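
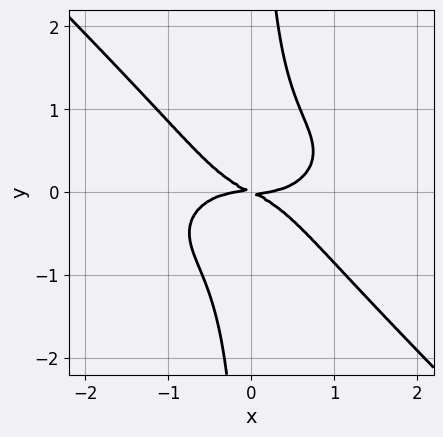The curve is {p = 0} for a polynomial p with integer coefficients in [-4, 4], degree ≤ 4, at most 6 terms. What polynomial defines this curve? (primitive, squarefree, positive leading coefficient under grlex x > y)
First, deg p = 4.
Next, against the integer gridlines: it crosses the x-axis at the gridline x = 0; one y-axis crossing is at y = 0.
Finally, the integer polynomial consistent with all of this is the stated p.

x^4 + 2*x^2*y^2 + 3*x*y^3 - x*y - 2*y^2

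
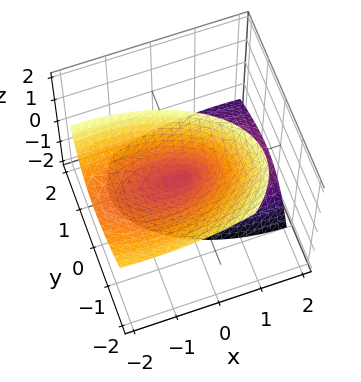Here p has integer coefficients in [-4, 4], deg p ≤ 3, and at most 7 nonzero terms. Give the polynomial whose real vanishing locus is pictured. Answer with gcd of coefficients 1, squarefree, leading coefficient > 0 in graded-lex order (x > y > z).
x^2 + 2*x*z + 3*y^2 + 3*y*z - z^2

1. There are 2 components.
2. Degree: the shape is more complex than any degree-1 surface, so deg p = 2.
3. From the axis intercepts and sections: it meets the z-axis at z = 0 (among the integer gridlines); it meets the x-axis at x = 0 (among the integer gridlines).
4. Fitting integer coefficients to these (and the overall shape) gives p.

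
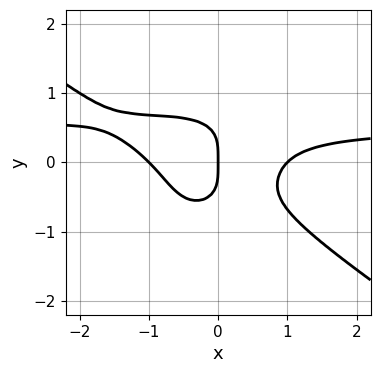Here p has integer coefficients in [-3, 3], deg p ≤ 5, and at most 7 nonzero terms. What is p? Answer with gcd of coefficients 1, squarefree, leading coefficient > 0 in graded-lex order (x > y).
2*x^3*y + 2*x^2*y^2 + 2*y^4 - x^3 + x

1. Degree: no degree-3 curve has this shape, so deg p = 4.
2. Reading off the gridlines: the x-axis gridline crossings are at x ∈ {-1, 0, 1}; it meets the y-axis at y = 0 (among the integer gridlines).
3. Assembling these constraints gives the stated polynomial.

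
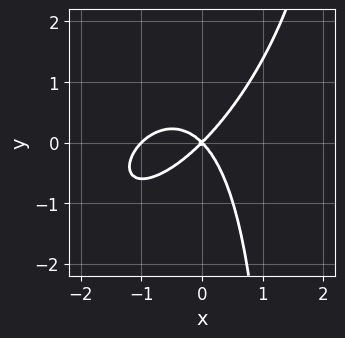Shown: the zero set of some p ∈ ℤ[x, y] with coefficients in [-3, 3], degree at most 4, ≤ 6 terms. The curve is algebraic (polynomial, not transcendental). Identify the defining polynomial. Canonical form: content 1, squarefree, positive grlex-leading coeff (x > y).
3*x^3 - 3*x^2*y + 2*x*y^2 + 3*x^2 - 3*y^2

Degree: a generic line meets the curve in up to 3 points, so deg p = 3.
From the visible intercepts: among the integer gridlines, it crosses the x-axis at x ∈ {-1, 0}; it meets the y-axis at y = 0 (among the integer gridlines).
The integer polynomial consistent with all of this is the stated p.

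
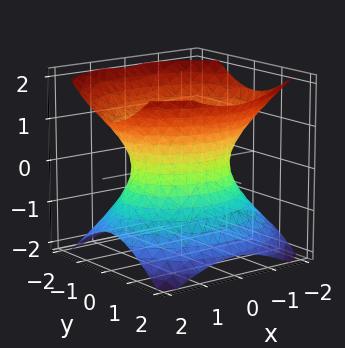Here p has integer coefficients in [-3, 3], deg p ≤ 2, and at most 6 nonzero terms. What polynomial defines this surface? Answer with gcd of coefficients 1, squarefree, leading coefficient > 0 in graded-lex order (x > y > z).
2*x^2 + 3*y^2 - 3*z^2 - 3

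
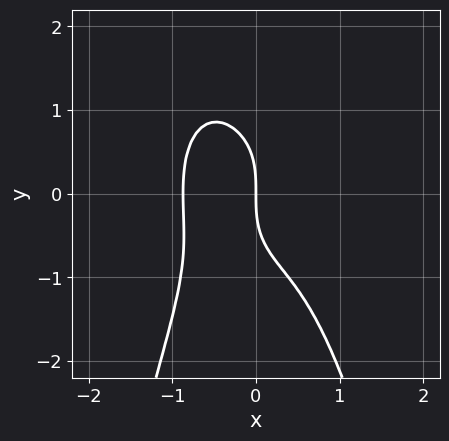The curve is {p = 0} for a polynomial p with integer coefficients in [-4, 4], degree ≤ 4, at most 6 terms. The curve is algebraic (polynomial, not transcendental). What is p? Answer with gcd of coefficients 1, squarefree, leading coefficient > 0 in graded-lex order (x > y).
3*x^4 + x^2*y^2 + y^3 + 2*x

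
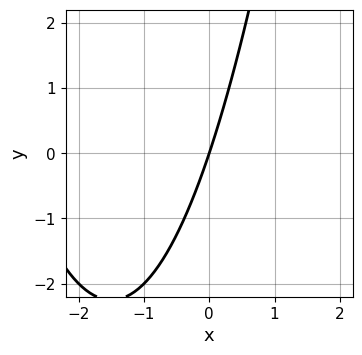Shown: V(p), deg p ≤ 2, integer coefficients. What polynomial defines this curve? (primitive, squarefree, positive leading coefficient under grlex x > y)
x^2 + 3*x - y

(a) deg p = 2.
(b) From the visible intercepts: one x-axis crossing is at x = 0; it meets the y-axis at y = 0 (among the integer gridlines).
(c) Matching integer coefficients to the picture gives p.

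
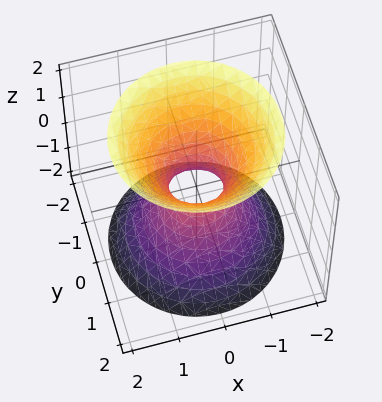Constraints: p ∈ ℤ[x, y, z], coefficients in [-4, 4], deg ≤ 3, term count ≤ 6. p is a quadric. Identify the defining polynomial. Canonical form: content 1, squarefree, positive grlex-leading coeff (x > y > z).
3*x^2 + 3*y^2 - 2*z^2 - 1

First, degree: an hourglass — one-sheet hyperboloid; a quadric, so deg p = 2.
Then, symmetries: the z ↦ −z reflection is a symmetry, so z appears only in even powers; every cross-section ⟂ z is a circle, so x, y appear only via x² + y².
Next, reading off the gridlines: a circular section at z = -2 has radius between 1 and 2; no z-intercept at any integer in the box.
Finally, putting this together gives p.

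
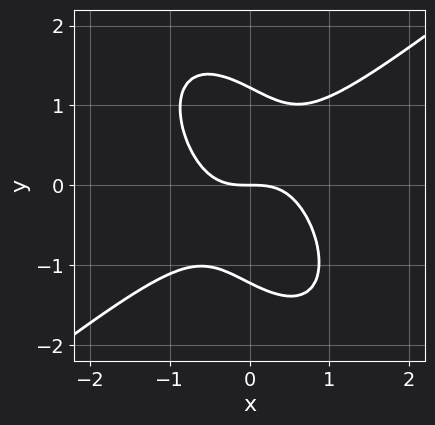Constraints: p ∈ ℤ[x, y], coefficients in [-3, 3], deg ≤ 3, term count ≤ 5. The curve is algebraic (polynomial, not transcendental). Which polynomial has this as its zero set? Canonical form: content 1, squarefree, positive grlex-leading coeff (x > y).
3*x^3 - x^2*y - 2*x*y^2 - 2*y^3 + 3*y

The degree is 3 — no degree-2 curve has this shape.
Observable constraints: one y-axis crossing is at y = 0; it meets the x-axis at x = 0 (among the integer gridlines).
These observations pin down the coefficients.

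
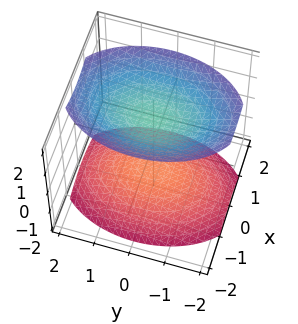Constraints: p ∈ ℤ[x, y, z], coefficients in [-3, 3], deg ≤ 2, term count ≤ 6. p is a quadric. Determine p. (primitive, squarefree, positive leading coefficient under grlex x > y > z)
First, there are 2 components.
Then, the degree is 2 — two sheets facing apart; a quadric.
Next, symmetries: it's symmetric under x → −x, forcing even powers of x; the y ↦ −y reflection is a symmetry, so y appears only in even powers; it's symmetric under z → −z, forcing even powers of z.
Then, observable constraints: no x-intercept at any integer in the box; the surface avoids every integer y-axis point in the box.
Finally, these observations pin down the coefficients.

2*x^2 + y^2 - 2*z^2 + 3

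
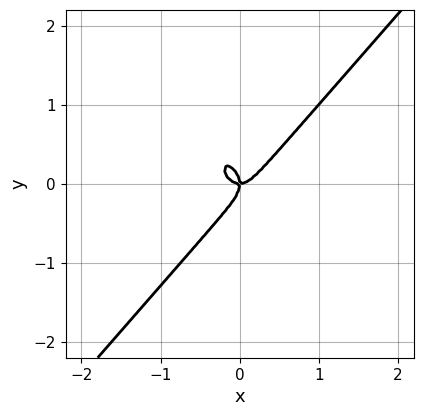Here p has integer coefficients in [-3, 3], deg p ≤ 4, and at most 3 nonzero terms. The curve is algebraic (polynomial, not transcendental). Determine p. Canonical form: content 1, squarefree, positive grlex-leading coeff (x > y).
3*x^3 - 2*y^3 - x*y

Degree: no degree-2 curve has this shape, so deg p = 3.
Checking where it meets the axes: it crosses the x-axis at the gridline x = 0; it crosses the y-axis at the gridline y = 0.
Assembling these constraints gives the stated polynomial.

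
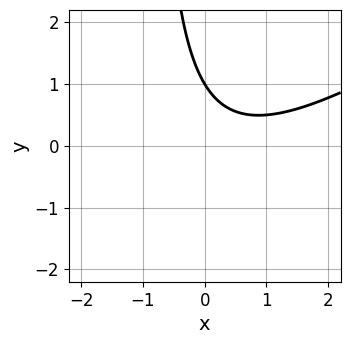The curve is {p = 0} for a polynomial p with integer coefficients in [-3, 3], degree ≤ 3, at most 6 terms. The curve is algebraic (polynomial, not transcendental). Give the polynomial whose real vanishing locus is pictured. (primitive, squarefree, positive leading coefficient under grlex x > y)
2*x^2 - 3*x*y - 2*x - 3*y + 3

(a) Degree: the shape is more complex than any degree-1 curve, so deg p = 2.
(b) From the visible intercepts: it crosses the y-axis at the gridline y = 1; the curve avoids every integer x-axis point in the box.
(c) Fitting integer coefficients to these (and the overall shape) gives p.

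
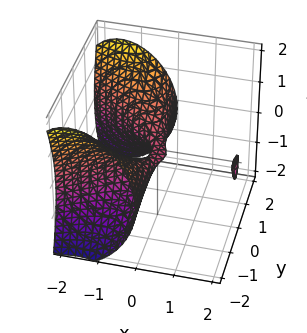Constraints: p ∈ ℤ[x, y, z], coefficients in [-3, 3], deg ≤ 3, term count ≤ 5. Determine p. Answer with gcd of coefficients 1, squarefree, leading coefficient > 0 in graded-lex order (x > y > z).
There are 2 components. They look like related sheets of one shape, so recover p as a whole.
deg p = 3. A generic line meets the surface in up to 3 points.
Reading off the gridlines: the visible y-axis segment lies entirely on the surface; one z-axis crossing is at z = 0.
These observations pin down the coefficients. Check: (2, 0, 0) on the x-axis lies on the surface, and p(2, 0, 0) = 0. ✓

x^3 - 3*x*y^2 - 2*x^2 - 3*z^2 - z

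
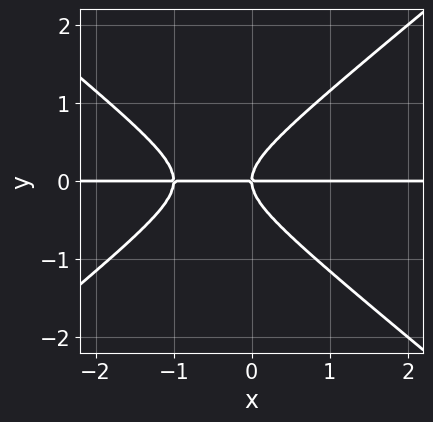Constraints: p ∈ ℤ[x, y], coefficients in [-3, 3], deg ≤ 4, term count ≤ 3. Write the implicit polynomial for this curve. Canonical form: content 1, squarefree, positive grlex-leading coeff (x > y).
2*x^2*y - 3*y^3 + 2*x*y

First, the degree is 3 — a generic line meets the curve in up to 3 points.
Then, checking where it meets the axes: one y-axis crossing is at y = 0; the visible x-axis segment lies entirely on the curve.
Finally, fitting integer coefficients to these (and the overall shape) gives p.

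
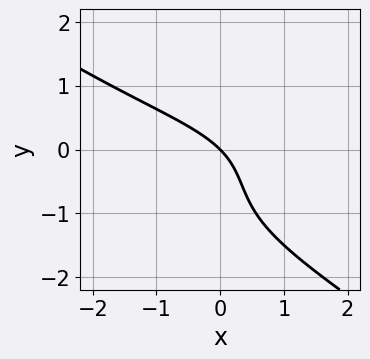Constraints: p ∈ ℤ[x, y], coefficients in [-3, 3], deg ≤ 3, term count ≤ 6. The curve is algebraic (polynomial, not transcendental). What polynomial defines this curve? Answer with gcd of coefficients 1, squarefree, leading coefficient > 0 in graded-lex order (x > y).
x^2*y - 2*y^3 - 3*y^2 - 3*x - 3*y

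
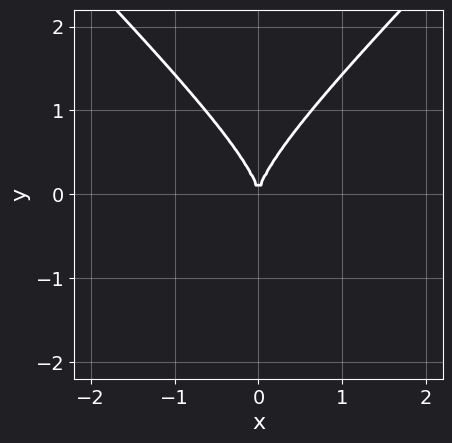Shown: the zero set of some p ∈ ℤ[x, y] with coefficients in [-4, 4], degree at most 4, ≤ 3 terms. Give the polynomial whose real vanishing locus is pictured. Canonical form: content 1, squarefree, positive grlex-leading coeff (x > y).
2*x^2*y - 2*y^3 + 3*x^2

First, deg p = 3.
Next, symmetries: it's symmetric under x → −x, forcing even powers of x.
Next, observable constraints: it meets the x-axis at x = 0 (among the integer gridlines); it crosses the y-axis at the gridline y = 0.
Finally, matching integer coefficients to the picture gives p.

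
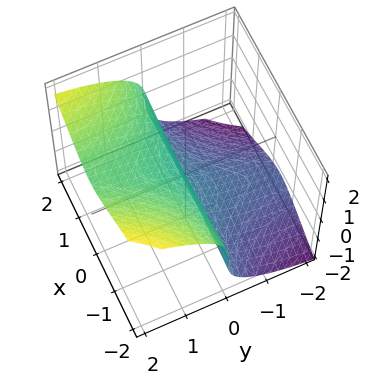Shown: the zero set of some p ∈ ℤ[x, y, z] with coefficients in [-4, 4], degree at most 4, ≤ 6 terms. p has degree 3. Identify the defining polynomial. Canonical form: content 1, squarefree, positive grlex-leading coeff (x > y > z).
First, deg p = 3. A generic line meets the surface in up to 3 points.
Then, observable constraints: the visible x-axis segment lies entirely on the surface; it crosses the z-axis at the gridline z = 0; one y-axis crossing is at y = 0.
Finally, assembling these constraints gives the stated polynomial.

3*x^2*y - x*y^2 - 3*z^3 - z^2 + 2*y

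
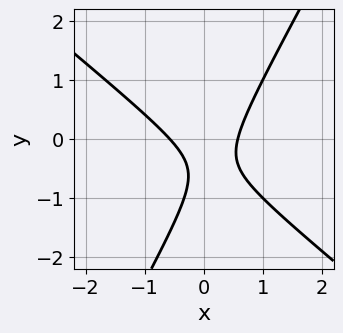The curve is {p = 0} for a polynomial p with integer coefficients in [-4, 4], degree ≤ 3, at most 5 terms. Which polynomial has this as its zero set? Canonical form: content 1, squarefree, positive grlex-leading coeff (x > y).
First, the degree is 2 — a generic line meets the curve in up to 2 points.
Then, against the integer gridlines: the curve avoids every integer y-axis point in the box.
Finally, together with the visible shape, these determine p as stated.

3*x^2 + 2*x*y - 2*y^2 - 2*y - 1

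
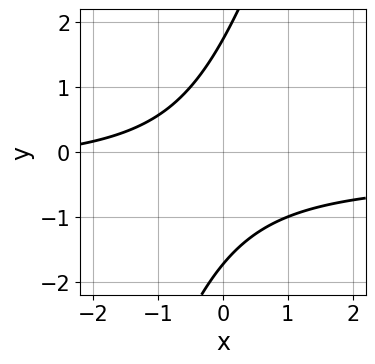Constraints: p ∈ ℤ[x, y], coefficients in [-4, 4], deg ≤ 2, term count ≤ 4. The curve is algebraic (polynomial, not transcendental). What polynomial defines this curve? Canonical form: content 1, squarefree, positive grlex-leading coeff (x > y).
The degree is 2 — the shape is more complex than any degree-1 curve.
Against the integer gridlines: no x-intercept at any integer in the box.
Together with the visible shape, these determine p as stated.

3*x*y - y^2 + x + 3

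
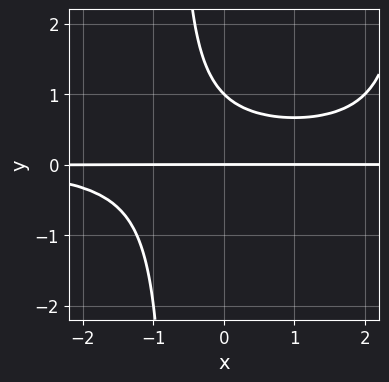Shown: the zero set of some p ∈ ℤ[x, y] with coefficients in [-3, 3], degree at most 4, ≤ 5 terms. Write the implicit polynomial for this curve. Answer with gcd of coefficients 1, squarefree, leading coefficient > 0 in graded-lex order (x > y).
First, degree: a generic line meets the curve in up to 4 points, so deg p = 4.
Next, from the axis intercepts and sections: every point of the x-axis in the box is on the curve; among the integer gridlines, it crosses the y-axis at y ∈ {0, 1}.
Finally, these observations pin down the coefficients.

x^2*y^2 - 2*x*y^2 - 2*y^2 + 2*y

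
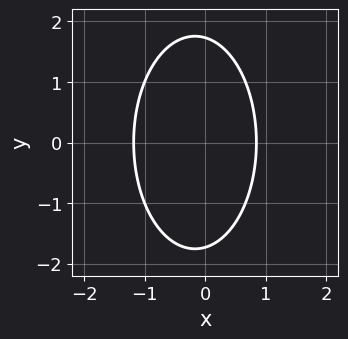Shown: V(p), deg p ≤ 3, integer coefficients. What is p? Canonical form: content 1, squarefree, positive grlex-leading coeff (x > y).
deg p = 2.
Symmetries: the y ↦ −y reflection is a symmetry, so y appears only in even powers.
Matching integer coefficients to the picture gives p.

3*x^2 + y^2 + x - 3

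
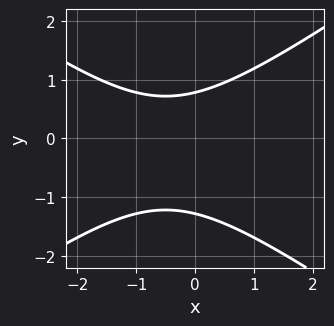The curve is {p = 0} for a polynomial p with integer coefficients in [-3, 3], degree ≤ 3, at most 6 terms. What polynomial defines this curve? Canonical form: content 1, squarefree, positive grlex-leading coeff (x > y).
x^2 - 2*y^2 + x - y + 2

(a) The degree is 2 — no degree-1 curve has this shape.
(b) From the axis intercepts and sections: it misses every integer gridline on the x-axis.
(c) Solving for integer coefficients yields p as stated.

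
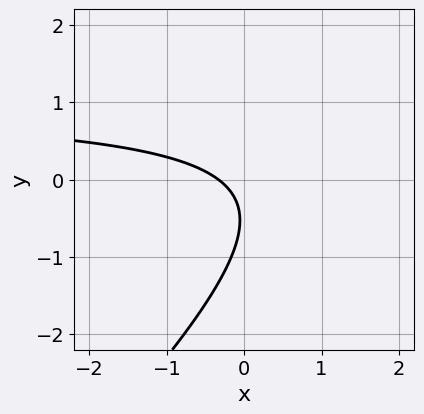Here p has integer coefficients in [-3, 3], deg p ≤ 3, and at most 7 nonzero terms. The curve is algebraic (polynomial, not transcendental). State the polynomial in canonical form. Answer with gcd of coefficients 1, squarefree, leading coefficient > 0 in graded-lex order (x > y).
(a) deg p = 2. A generic line meets the curve in up to 2 points.
(b) From the axis intercepts and sections: the curve avoids every integer y-axis point in the box.
(c) Together with the visible shape, these determine p as stated.

3*x*y - 3*y^2 - 3*x - 3*y - 1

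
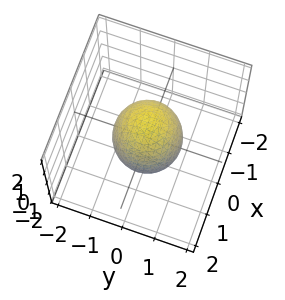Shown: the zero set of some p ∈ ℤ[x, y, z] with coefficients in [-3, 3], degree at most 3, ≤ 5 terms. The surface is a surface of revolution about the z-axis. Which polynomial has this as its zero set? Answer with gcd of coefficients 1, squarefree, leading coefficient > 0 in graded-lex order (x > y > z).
1. The degree is 2 — the shape is more complex than any degree-1 surface.
2. Symmetries: the z-axis is an axis of rotation, so x and y enter only as x² + y².
3. Observable constraints: a circular section at z = -1 has radius between 0 and 1; among the integer gridlines, it crosses the y-axis at y ∈ {-1, 1}; among the integer gridlines, it crosses the x-axis at x ∈ {-1, 1}.
4. Fitting integer coefficients to these (and the overall shape) gives p.

2*x^2 + 2*y^2 + z^2 - 2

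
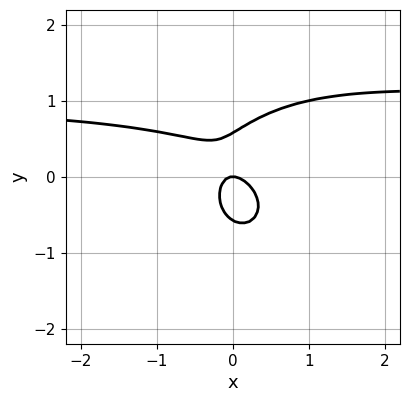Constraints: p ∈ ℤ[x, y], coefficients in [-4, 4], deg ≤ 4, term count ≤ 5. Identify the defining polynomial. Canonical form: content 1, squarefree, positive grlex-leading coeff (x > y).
1. deg p = 3. The shape is more complex than any degree-2 curve.
2. Against the integer gridlines: it meets the x-axis at x = 0 (among the integer gridlines); one y-axis crossing is at y = 0.
3. Together with the visible shape, these determine p as stated.

3*x^2*y + 3*y^3 - 3*x^2 - 2*x*y - y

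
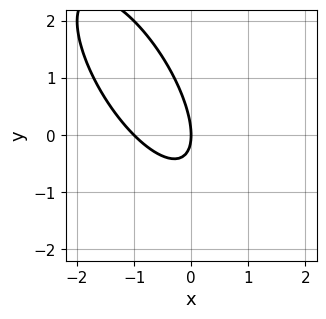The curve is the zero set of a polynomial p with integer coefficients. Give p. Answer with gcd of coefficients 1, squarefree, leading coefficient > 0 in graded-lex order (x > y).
2*x^2 + 2*x*y + y^2 + 2*x

1. The degree is 2 — the shape is more complex than any degree-1 curve.
2. Reading off the gridlines: the x-axis gridline crossings are at x ∈ {-1, 0}; one y-axis crossing is at y = 0.
3. Putting this together gives p.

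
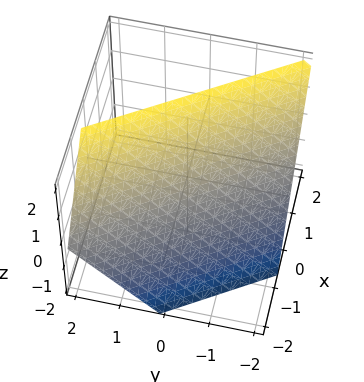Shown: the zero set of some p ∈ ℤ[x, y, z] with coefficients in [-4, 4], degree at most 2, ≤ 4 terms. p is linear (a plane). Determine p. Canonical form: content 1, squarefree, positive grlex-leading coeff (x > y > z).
First, the degree is 1 — the surface is flat (a plane).
Then, from the axis intercepts and sections: it crosses the y-axis at the gridline y = -1; one z-axis crossing is at z = 1.
Finally, together with the visible shape, these determine p as stated.

3*x + 2*y - 2*z + 2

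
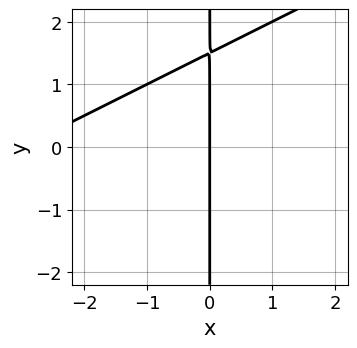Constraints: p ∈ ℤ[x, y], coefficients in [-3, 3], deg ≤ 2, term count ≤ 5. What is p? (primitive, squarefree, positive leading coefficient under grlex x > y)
Degree: a generic line meets the curve in up to 2 points, so deg p = 2.
Observable constraints: every point of the y-axis in the box is on the curve; it crosses the x-axis at the gridline x = 0.
Together with the visible shape, these determine p as stated.

x^2 - 2*x*y + 3*x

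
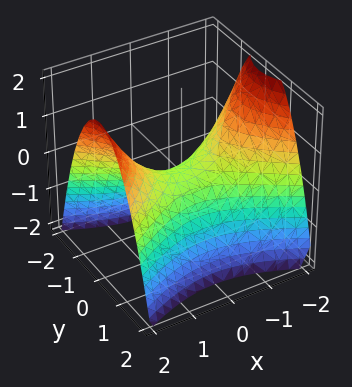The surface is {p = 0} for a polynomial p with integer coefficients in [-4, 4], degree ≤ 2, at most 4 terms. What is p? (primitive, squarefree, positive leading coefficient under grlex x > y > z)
x^2 - 2*y^2 - 2*z

First, degree: a saddle surface; a quadric, so deg p = 2.
Next, symmetries: it's symmetric under y → −y, forcing even powers of y; the x ↦ −x reflection is a symmetry, so x appears only in even powers.
Next, from the visible intercepts: one y-axis crossing is at y = 0; one x-axis crossing is at x = 0.
Finally, assembling these constraints gives the stated polynomial.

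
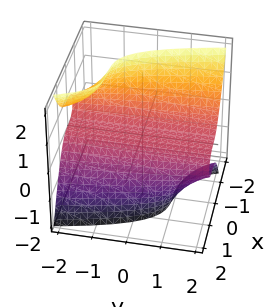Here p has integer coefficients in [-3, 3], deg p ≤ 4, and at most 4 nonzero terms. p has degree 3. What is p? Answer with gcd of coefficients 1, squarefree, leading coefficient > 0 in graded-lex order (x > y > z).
2*x^3 + y*z^2 + 2*z

1. Degree: a generic line meets the surface in up to 3 points, so deg p = 3.
2. Against the integer gridlines: every point of the y-axis in the box is on the surface; it crosses the x-axis at the gridline x = 0.
3. Putting this together gives p.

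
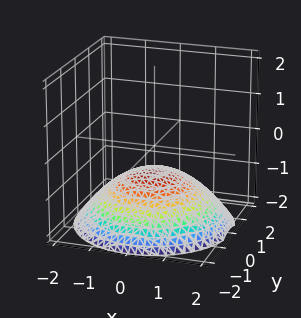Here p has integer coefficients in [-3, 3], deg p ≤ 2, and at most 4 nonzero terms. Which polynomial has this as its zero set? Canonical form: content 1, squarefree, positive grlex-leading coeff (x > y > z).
x^2 + y^2 + 3*z + 2

The degree is 2 — a generic line meets the surface in up to 2 points.
By symmetry, the z-axis is an axis of rotation, so x and y enter only as x² + y².
Observable constraints: it misses every integer gridline on the y-axis; a circular section at z = -1 has radius exactly 1; no x-intercept at any integer in the box.
Fitting integer coefficients to these (and the overall shape) gives p.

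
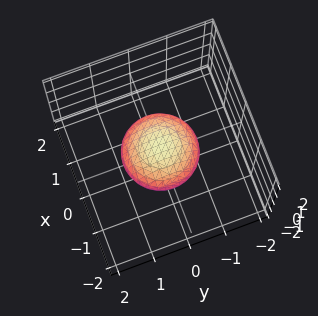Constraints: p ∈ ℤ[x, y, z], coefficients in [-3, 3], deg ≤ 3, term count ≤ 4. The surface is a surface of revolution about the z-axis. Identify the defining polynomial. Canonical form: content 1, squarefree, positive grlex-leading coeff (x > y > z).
(a) deg p = 2. No degree-1 surface has this shape.
(b) Symmetries: rotational symmetry about the z-axis ⇒ p depends on x, y only through x² + y².
(c) From the visible intercepts: a circular section at z = 0 has radius exactly 1; among the integer gridlines, it crosses the y-axis at y ∈ {-1, 1}; the x-axis gridline crossings are at x ∈ {-1, 1}.
(d) These observations pin down the coefficients.

x^2 + y^2 + 2*z^2 - 1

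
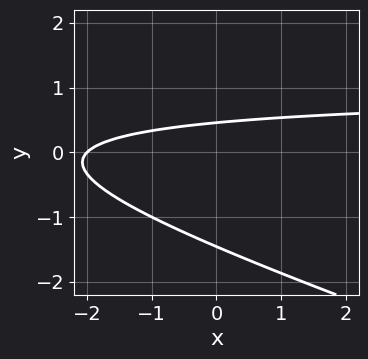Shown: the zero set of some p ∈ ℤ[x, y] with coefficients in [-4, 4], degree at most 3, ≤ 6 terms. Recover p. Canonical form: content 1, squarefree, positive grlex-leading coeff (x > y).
1. The degree is 2 — no degree-1 curve has this shape.
2. Reading off the gridlines: it meets the x-axis at x = -2 (among the integer gridlines).
3. Assembling these constraints gives the stated polynomial.

x*y + 3*y^2 - x + 3*y - 2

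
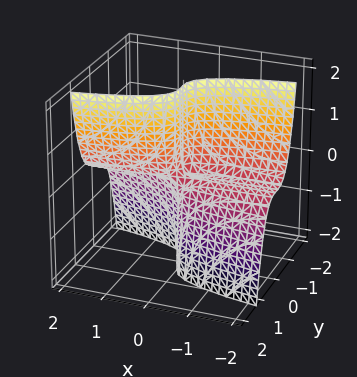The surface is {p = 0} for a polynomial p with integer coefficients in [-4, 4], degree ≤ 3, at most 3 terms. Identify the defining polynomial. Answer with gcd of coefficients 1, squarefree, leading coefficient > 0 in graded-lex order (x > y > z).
1. deg p = 3. No degree-2 surface has this shape.
2. From the visible intercepts: the visible x-axis segment lies entirely on the surface; the visible z-axis segment lies entirely on the surface.
3. Fitting integer coefficients to these (and the overall shape) gives p.

3*y^3 - x*z - y^2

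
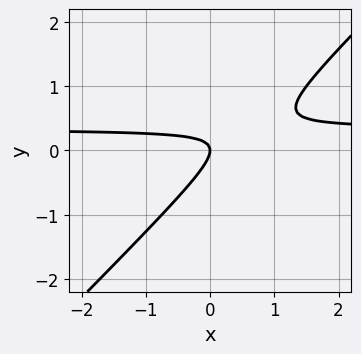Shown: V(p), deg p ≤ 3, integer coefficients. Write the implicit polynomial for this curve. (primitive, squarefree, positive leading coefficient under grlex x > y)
First, degree: no degree-1 curve has this shape, so deg p = 2.
Next, against the integer gridlines: it crosses the x-axis at the gridline x = 0; one y-axis crossing is at y = 0.
Finally, assembling these constraints gives the stated polynomial.

3*x*y - 3*y^2 - x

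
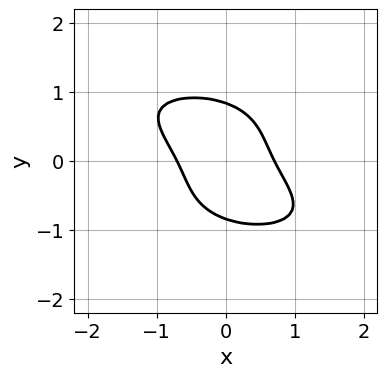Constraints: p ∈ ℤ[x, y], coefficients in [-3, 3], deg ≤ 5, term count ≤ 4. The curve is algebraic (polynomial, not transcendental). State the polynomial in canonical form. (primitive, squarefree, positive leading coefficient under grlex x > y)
2*y^4 + 2*x^2 + 2*x*y - 1

First, degree: a generic line meets the curve in up to 4 points, so deg p = 4.
Finally, the integer polynomial consistent with all of this is the stated p.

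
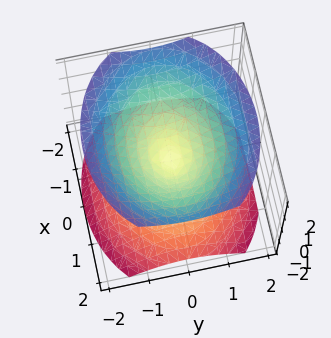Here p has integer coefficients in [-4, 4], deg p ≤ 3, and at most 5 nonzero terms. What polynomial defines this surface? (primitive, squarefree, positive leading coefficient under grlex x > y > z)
I count 2 distinct pieces. Treating them together as one polynomial.
deg p = 2. Two nappes meeting at a single point; a quadric.
Symmetries: mirror symmetry x ↦ −x ⇒ only even powers of x; it's symmetric under y → −y, forcing even powers of y; the z ↦ −z reflection is a symmetry, so z appears only in even powers.
From the visible intercepts: it meets the y-axis at y = 0 (among the integer gridlines); it meets the z-axis at z = 0 (among the integer gridlines); it meets the x-axis at x = 0 (among the integer gridlines).
Assembling these constraints gives the stated polynomial.

2*x^2 + 3*y^2 - 3*z^2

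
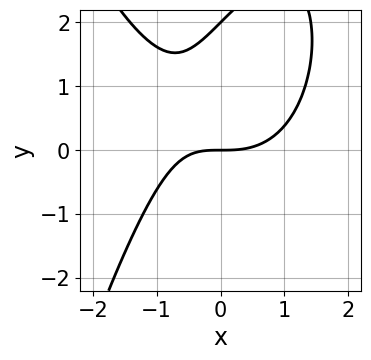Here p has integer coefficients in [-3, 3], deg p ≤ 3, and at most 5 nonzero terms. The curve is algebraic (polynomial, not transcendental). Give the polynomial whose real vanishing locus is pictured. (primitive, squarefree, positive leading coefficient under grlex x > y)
x^3 - x*y + y^2 - 2*y

(a) The degree is 3 — no degree-2 curve has this shape.
(b) Checking where it meets the axes: it meets the x-axis at x = 0 (among the integer gridlines); the y-axis gridline crossings are at y ∈ {0, 2}.
(c) Solving for integer coefficients yields p as stated.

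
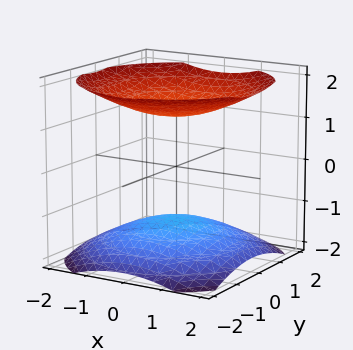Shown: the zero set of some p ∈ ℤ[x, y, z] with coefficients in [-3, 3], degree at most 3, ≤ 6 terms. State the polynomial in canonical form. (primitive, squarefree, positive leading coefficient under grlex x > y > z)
x^2 + y^2 - 2*z^2 + 3

The picture has 2 separate pieces. Treating them together as one polynomial.
Degree: no degree-1 surface has this shape, so deg p = 2.
By symmetry, every cross-section ⟂ z is a circle, so x, y appear only via x² + y².
From the axis intercepts and sections: it misses every integer gridline on the x-axis; no y-intercept at any integer in the box.
The integer polynomial consistent with all of this is the stated p.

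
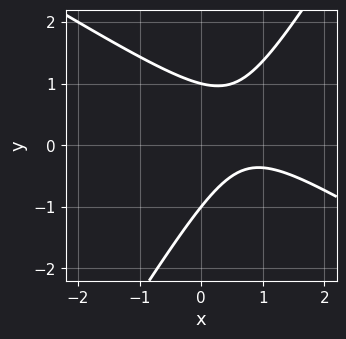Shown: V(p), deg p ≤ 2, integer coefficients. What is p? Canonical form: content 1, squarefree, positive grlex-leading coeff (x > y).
(a) deg p = 2.
(b) From the visible intercepts: the y-axis gridline crossings are at y ∈ {-1, 1}; no x-intercept at any integer in the box.
(c) Assembling these constraints gives the stated polynomial.

2*x^2 + 2*x*y - 2*y^2 - 3*x + 2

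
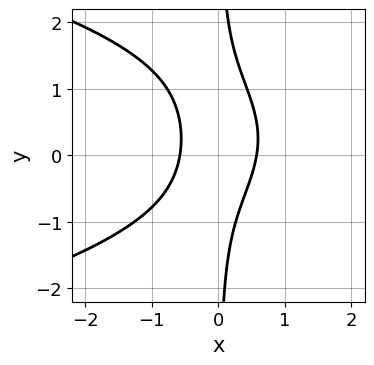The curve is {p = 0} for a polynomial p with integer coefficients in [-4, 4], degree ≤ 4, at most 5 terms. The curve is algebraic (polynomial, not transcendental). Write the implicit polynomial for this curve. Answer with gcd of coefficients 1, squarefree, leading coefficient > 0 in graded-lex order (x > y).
(a) deg p = 3.
(b) Against the integer gridlines: it misses every integer gridline on the y-axis.
(c) Fitting integer coefficients to these (and the overall shape) gives p.

2*x*y^2 + 3*x^2 - x*y - 1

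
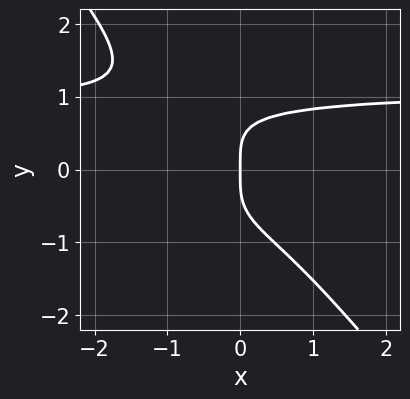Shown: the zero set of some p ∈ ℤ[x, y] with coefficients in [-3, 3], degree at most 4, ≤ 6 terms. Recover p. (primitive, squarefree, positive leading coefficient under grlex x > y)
x^3*y + 3*x*y^3 + 3*y^4 - x^3 - 3*x

(a) deg p = 4. No degree-3 curve has this shape.
(b) Observable constraints: it crosses the y-axis at the gridline y = 0; it crosses the x-axis at the gridline x = 0.
(c) These observations pin down the coefficients.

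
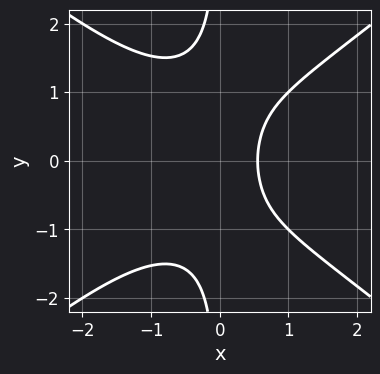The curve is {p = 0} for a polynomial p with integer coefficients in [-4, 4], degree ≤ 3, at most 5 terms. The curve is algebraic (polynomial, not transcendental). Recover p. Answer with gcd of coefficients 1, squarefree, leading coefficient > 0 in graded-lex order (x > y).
2*x^3 - 3*x*y^2 + 3*x - 2

(a) Degree: a generic line meets the curve in up to 3 points, so deg p = 3.
(b) Symmetries: mirror symmetry y ↦ −y ⇒ only even powers of y.
(c) From the axis intercepts and sections: no y-intercept at any integer in the box.
(d) Putting this together gives p.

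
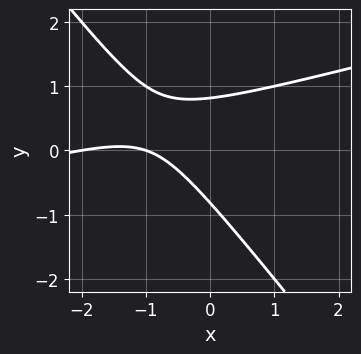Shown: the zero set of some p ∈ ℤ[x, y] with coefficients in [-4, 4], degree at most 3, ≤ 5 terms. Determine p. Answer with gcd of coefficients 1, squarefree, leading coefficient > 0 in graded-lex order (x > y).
x^2 - 3*x*y - 3*y^2 + 3*x + 2

1. deg p = 2.
2. Against the integer gridlines: the x-axis gridline crossings are at x ∈ {-2, -1}.
3. Fitting integer coefficients to these (and the overall shape) gives p.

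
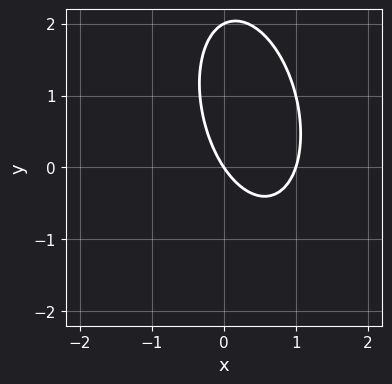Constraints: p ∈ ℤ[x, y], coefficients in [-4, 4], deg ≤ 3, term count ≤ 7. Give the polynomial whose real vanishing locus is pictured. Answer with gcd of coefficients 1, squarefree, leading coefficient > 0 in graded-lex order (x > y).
3*x^2 + x*y + y^2 - 3*x - 2*y

1. Degree: a generic line meets the curve in up to 2 points, so deg p = 2.
2. Reading off the gridlines: among the integer gridlines, it crosses the y-axis at y ∈ {0, 2}; the x-axis gridline crossings are at x ∈ {0, 1}.
3. Putting this together gives p.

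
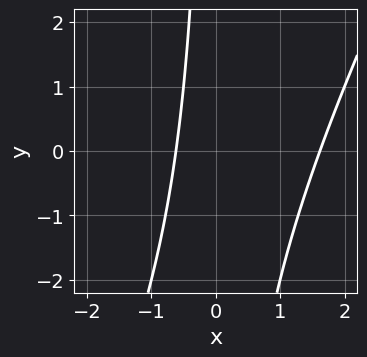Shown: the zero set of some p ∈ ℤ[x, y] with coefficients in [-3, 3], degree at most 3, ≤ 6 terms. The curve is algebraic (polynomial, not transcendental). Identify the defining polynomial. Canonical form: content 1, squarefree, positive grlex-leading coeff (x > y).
2*x^2 - x*y - 2*x - 2

(a) deg p = 2.
(b) Checking where it meets the axes: no y-intercept at any integer in the box.
(c) Matching integer coefficients to the picture gives p.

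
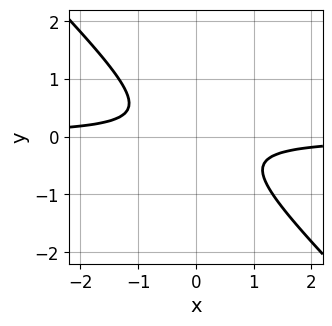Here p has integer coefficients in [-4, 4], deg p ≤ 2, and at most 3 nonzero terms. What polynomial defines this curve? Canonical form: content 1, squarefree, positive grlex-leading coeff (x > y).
3*x*y + 3*y^2 + 1

First, deg p = 2.
Next, against the integer gridlines: the curve avoids every integer x-axis point in the box; no y-intercept at any integer in the box.
Finally, these observations pin down the coefficients.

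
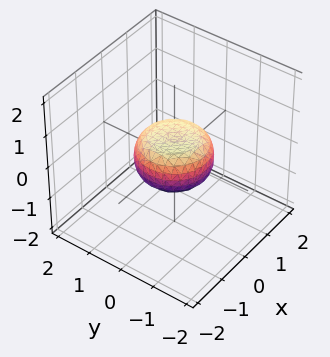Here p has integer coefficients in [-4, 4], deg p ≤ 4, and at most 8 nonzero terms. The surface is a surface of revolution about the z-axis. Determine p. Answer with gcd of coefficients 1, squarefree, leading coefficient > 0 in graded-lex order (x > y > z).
2*x^4 + 4*x^2*y^2 + 2*y^4 - x^2 - y^2 + 3*z^2 - 1

First, deg p = 4. No degree-3 surface has this shape.
Then, by symmetry, the surface is invariant under rotation about z: p = q(x² + y², z).
Then, checking where it meets the axes: among the integer gridlines, it crosses the y-axis at y ∈ {-1, 1}; among the integer gridlines, it crosses the x-axis at x ∈ {-1, 1}; a circular section at z = 0 has radius exactly 1.
Finally, matching integer coefficients to the picture gives p.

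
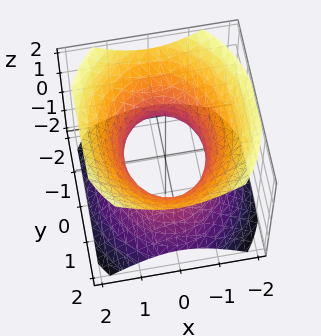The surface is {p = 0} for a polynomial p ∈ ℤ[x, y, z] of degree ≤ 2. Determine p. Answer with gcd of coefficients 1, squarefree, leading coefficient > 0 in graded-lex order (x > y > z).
3*x^2 + 2*y^2 - 3*z^2 - 3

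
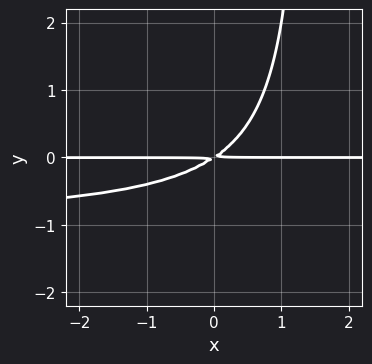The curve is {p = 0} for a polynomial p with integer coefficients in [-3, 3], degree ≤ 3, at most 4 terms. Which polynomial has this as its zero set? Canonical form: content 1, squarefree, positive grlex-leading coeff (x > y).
2*x*y^2 + 2*x*y - 3*y^2

deg p = 3. The shape is more complex than any degree-2 curve.
Checking where it meets the axes: the visible x-axis segment lies entirely on the curve.
Together with the visible shape, these determine p as stated.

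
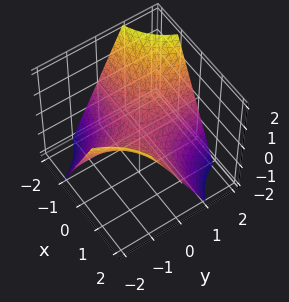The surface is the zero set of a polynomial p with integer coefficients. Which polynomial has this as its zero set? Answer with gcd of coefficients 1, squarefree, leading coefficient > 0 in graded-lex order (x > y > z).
deg p = 2. A hyperbolic paraboloid; a quadric.
Reading off the gridlines: the visible y-axis segment lies entirely on the surface; every point of the x-axis in the box is on the surface; one z-axis crossing is at z = 0.
Assembling these constraints gives the stated polynomial.

x*y + z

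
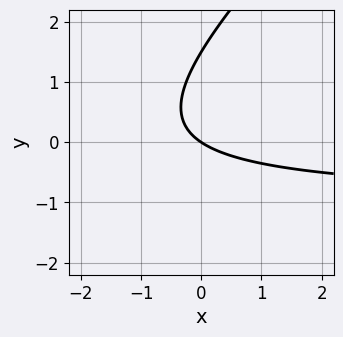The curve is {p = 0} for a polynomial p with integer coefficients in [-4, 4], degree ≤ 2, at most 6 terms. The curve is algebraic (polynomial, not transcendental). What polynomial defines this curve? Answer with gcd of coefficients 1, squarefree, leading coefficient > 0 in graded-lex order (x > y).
2*x*y - 2*y^2 + 2*x + 3*y

1. The degree is 2 — the shape is more complex than any degree-1 curve.
2. Reading off the gridlines: one x-axis crossing is at x = 0; it crosses the y-axis at the gridline y = 0.
3. Matching integer coefficients to the picture gives p.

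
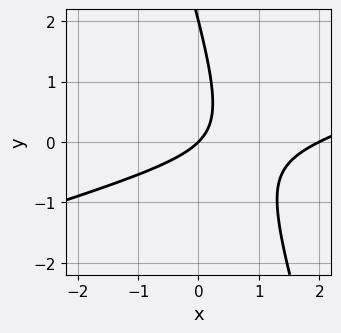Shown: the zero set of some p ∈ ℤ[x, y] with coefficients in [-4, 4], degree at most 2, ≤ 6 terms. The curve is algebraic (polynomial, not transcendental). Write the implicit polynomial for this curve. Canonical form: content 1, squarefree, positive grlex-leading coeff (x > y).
x^2 - 3*x*y - y^2 - 2*x + 2*y

First, the degree is 2 — no degree-1 curve has this shape.
Then, against the integer gridlines: the y-axis gridline crossings are at y ∈ {0, 2}; among the integer gridlines, it crosses the x-axis at x ∈ {0, 2}.
Finally, these observations pin down the coefficients.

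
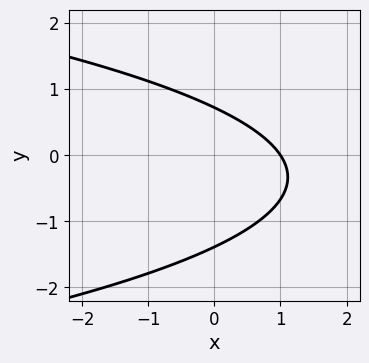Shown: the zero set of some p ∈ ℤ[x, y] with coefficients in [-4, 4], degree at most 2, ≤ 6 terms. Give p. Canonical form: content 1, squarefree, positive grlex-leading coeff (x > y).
Degree: a generic line meets the curve in up to 2 points, so deg p = 2.
From the visible intercepts: it meets the x-axis at x = 1 (among the integer gridlines).
Fitting integer coefficients to these (and the overall shape) gives p.

3*y^2 + 3*x + 2*y - 3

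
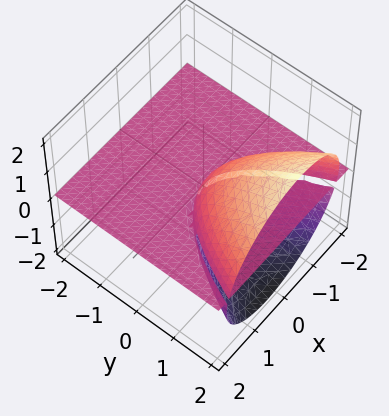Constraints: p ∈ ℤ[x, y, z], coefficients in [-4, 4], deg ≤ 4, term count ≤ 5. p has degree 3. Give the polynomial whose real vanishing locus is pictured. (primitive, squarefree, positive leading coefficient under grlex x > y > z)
2*x^2*z + x*z^2 + 2*z^3 - 3*y*z

First, the degree is 3 — no degree-2 surface has this shape.
Next, from the visible intercepts: it crosses the z-axis at the gridline z = 0; the visible x-axis segment lies entirely on the surface; every point of the y-axis in the box is on the surface.
Finally, the integer polynomial consistent with all of this is the stated p.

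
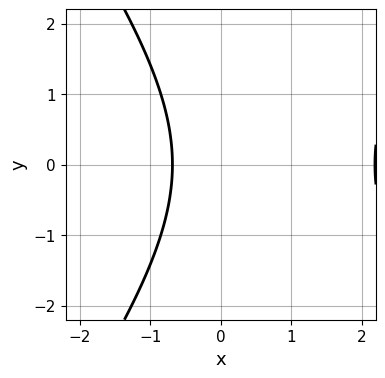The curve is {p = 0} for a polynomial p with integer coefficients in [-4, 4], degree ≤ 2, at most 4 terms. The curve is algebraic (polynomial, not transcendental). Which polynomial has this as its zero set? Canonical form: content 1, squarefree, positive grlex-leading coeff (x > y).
(a) deg p = 2.
(b) Symmetries: mirror symmetry y ↦ −y ⇒ only even powers of y.
(c) From the visible intercepts: no y-intercept at any integer in the box.
(d) These observations pin down the coefficients.

2*x^2 - y^2 - 3*x - 3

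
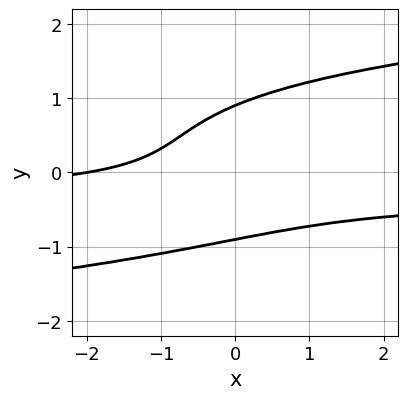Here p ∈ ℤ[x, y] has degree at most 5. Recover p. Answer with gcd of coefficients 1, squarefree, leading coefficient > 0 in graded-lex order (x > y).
1. The degree is 4 — the shape is more complex than any degree-3 curve.
2. Checking where it meets the axes: it meets the x-axis at x = -2 (among the integer gridlines).
3. Together with the visible shape, these determine p as stated.

3*y^4 - 3*x*y - x - 2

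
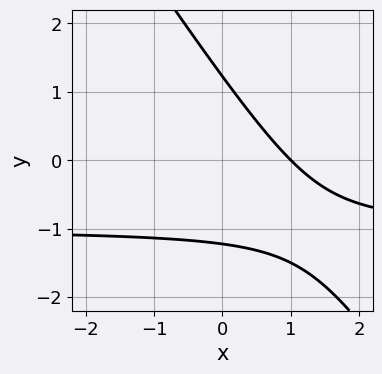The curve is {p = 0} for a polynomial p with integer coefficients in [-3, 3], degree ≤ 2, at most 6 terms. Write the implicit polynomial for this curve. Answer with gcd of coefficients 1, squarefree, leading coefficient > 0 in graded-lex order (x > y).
3*x*y + 2*y^2 + 3*x - 3

The degree is 2 — a generic line meets the curve in up to 2 points.
Against the integer gridlines: one x-axis crossing is at x = 1.
Together with the visible shape, these determine p as stated.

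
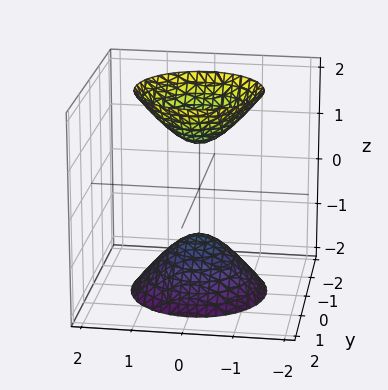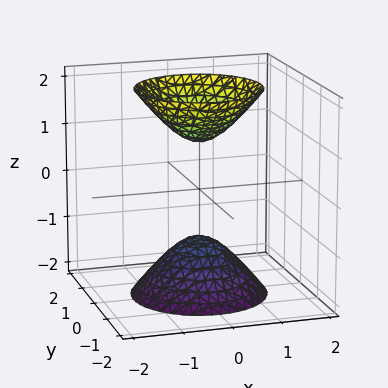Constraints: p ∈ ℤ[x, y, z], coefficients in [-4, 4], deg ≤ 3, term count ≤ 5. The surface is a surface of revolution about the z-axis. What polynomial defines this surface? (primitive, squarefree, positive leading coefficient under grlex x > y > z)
1. The picture has 2 separate pieces.
2. deg p = 2.
3. Symmetry: every cross-section ⟂ z is a circle, so x, y appear only via x² + y².
4. Checking where it meets the axes: a circular section at z = 2 has radius between 1 and 2; no y-intercept at any integer in the box; no x-intercept at any integer in the box; the z-axis gridline crossings are at z ∈ {-1, 1}.
5. The integer polynomial consistent with all of this is the stated p.

2*x^2 + 2*y^2 - z^2 + 1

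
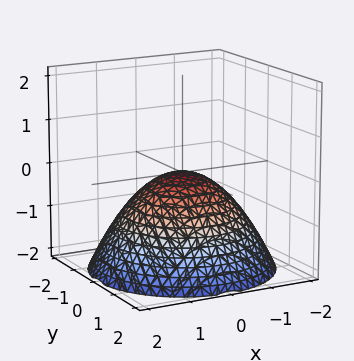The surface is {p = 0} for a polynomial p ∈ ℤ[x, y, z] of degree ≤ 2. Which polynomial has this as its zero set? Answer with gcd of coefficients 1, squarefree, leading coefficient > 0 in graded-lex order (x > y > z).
x^2 + y^2 + 2*z

1. The degree is 2 — a paraboloid; a quadric.
2. Symmetries: rotational symmetry about the z-axis ⇒ p depends on x, y only through x² + y².
3. Reading off the gridlines: it meets the y-axis at y = 0 (among the integer gridlines); a circular section at z = -1 has radius between 1 and 2.
4. These observations pin down the coefficients.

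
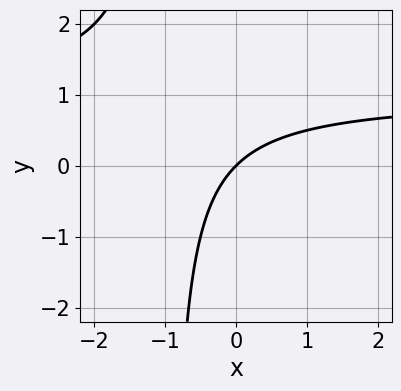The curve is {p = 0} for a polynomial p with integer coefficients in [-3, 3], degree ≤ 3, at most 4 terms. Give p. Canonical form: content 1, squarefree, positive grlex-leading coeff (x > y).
x*y - x + y

(a) Degree: the shape is more complex than any degree-1 curve, so deg p = 2.
(b) From the axis intercepts and sections: one y-axis crossing is at y = 0; one x-axis crossing is at x = 0.
(c) Solving for integer coefficients yields p as stated.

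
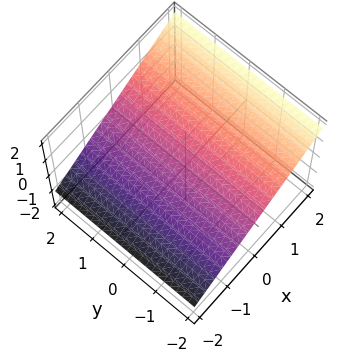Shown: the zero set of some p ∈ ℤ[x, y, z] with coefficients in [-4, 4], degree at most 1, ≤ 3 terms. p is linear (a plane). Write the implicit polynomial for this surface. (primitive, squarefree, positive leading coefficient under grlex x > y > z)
2*x - 3*z + 2

The degree is 1 — the surface is flat (a plane).
Against the integer gridlines: one x-axis crossing is at x = -1; it misses every integer gridline on the y-axis.
Solving for integer coefficients yields p as stated.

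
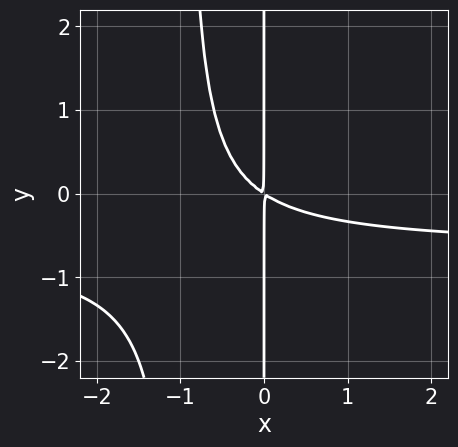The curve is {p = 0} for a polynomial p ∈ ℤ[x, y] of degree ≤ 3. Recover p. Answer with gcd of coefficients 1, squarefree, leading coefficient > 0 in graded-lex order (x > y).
1. The degree is 3 — no degree-2 curve has this shape.
2. Observable constraints: every point of the y-axis in the box is on the curve.
3. Putting this together gives p.

3*x^2*y + 2*x^2 + 3*x*y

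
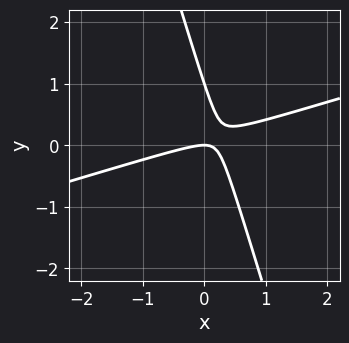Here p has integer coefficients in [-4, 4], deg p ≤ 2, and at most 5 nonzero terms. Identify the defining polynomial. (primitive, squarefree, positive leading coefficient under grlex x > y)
(a) deg p = 2. The shape is more complex than any degree-1 curve.
(b) Checking where it meets the axes: one x-axis crossing is at x = 0; among the integer gridlines, it crosses the y-axis at y ∈ {0, 1}.
(c) Assembling these constraints gives the stated polynomial.

x^2 - 3*x*y - y^2 + y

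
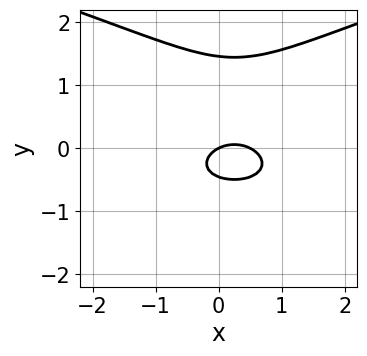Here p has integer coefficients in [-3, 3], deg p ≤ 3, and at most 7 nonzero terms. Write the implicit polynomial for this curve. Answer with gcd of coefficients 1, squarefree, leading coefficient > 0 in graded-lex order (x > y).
The degree is 3 — a generic line meets the curve in up to 3 points.
Reading off the gridlines: one x-axis crossing is at x = 0; it meets the y-axis at y = 0 (among the integer gridlines).
Assembling these constraints gives the stated polynomial.

3*y^3 - 2*x^2 - 3*y^2 + x - 2*y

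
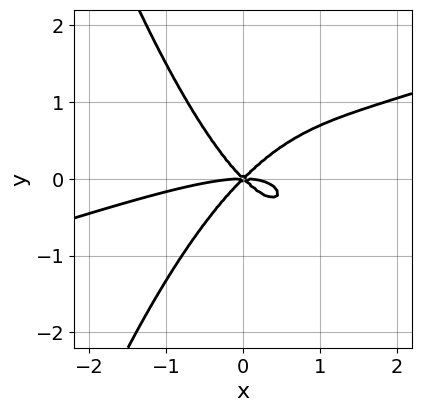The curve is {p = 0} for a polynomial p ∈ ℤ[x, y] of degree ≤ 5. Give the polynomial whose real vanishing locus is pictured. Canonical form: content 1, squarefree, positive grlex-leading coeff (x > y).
x^4 - 3*x^3*y + 3*x^2*y - 3*y^3

1. Degree: a generic line meets the curve in up to 4 points, so deg p = 4.
2. Observable constraints: one y-axis crossing is at y = 0; it crosses the x-axis at the gridline x = 0.
3. Together with the visible shape, these determine p as stated.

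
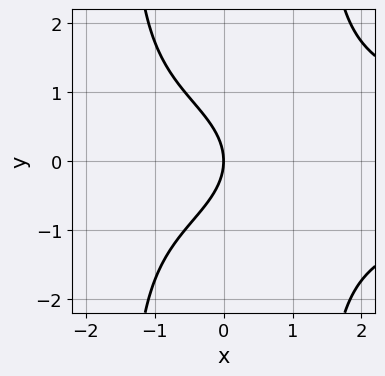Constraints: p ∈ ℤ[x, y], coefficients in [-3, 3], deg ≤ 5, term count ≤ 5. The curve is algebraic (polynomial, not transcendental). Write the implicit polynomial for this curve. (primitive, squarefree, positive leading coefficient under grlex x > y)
x^2*y^2 - 2*y^2 - 3*x

(a) The degree is 4 — no degree-3 curve has this shape.
(b) Symmetries: the y ↦ −y reflection is a symmetry, so y appears only in even powers.
(c) Observable constraints: one y-axis crossing is at y = 0; it crosses the x-axis at the gridline x = 0.
(d) Matching integer coefficients to the picture gives p.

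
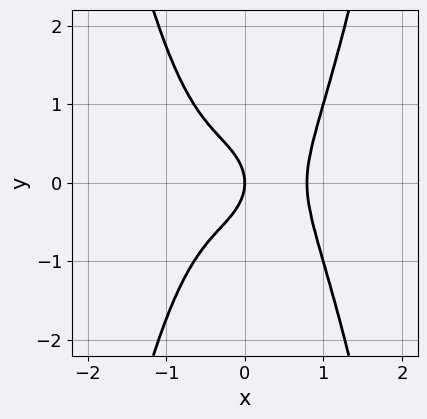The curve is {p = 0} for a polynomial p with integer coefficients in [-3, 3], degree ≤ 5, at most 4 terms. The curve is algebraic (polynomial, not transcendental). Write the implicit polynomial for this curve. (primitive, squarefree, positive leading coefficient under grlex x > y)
2*x^4 - y^2 - x

First, the degree is 4 — no degree-3 curve has this shape.
Then, symmetries: the y ↦ −y reflection is a symmetry, so y appears only in even powers.
Then, against the integer gridlines: it meets the y-axis at y = 0 (among the integer gridlines); it crosses the x-axis at the gridline x = 0.
Finally, the integer polynomial consistent with all of this is the stated p.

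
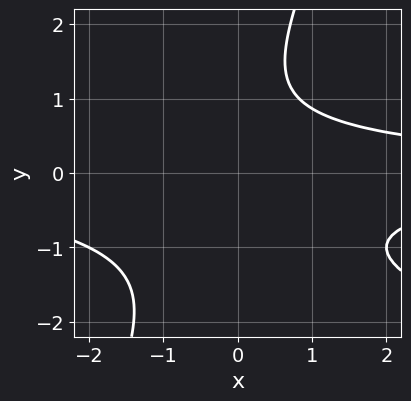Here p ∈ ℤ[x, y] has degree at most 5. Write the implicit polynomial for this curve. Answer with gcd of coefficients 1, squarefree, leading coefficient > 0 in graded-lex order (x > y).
(a) deg p = 4. The shape is more complex than any degree-3 curve.
(b) Observable constraints: it misses every integer gridline on the x-axis; no y-intercept at any integer in the box.
(c) Together with the visible shape, these determine p as stated.

x^2*y^2 + 2*x*y^3 - y^4 + 2*x*y^2 - 3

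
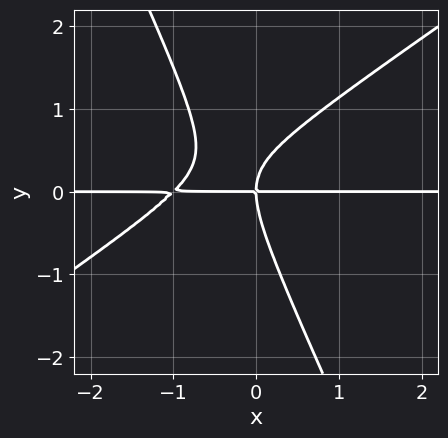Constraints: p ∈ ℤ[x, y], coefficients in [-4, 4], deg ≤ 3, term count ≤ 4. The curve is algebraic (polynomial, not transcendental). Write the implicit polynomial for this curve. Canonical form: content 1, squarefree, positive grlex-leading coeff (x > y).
3*x^2*y - 3*x*y^2 - 2*y^3 + 3*x*y

deg p = 3. A generic line meets the curve in up to 3 points.
Against the integer gridlines: the visible x-axis segment lies entirely on the curve; one y-axis crossing is at y = 0.
These observations pin down the coefficients.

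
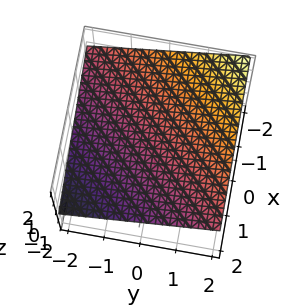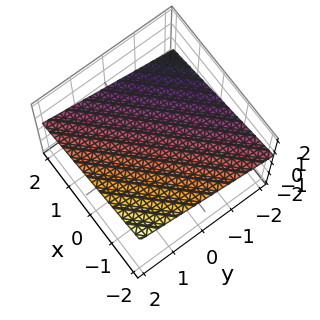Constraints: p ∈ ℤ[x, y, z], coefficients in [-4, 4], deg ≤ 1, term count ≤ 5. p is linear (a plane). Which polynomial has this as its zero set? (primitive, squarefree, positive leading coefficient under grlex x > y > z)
x - y + 3*z - 2

First, the degree is 1 — every cross-section is a straight line — this is a plane.
Next, observable constraints: it crosses the y-axis at the gridline y = -2; it meets the x-axis at x = 2 (among the integer gridlines).
Finally, solving for integer coefficients yields p as stated.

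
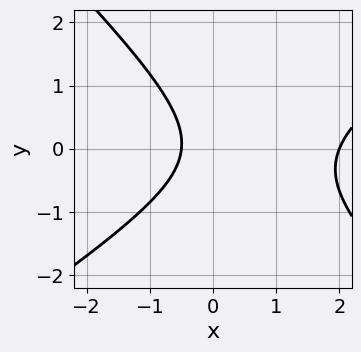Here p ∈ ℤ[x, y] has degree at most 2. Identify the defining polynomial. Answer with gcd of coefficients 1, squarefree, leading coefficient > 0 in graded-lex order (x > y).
The degree is 2 — no degree-1 curve has this shape.
Against the integer gridlines: one x-axis crossing is at x = 2; it misses every integer gridline on the y-axis.
Matching integer coefficients to the picture gives p.

2*x^2 - x*y - 3*y^2 - 3*x - 2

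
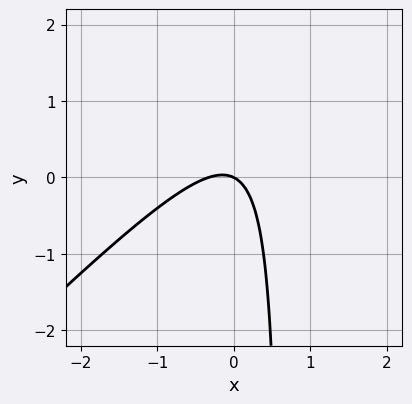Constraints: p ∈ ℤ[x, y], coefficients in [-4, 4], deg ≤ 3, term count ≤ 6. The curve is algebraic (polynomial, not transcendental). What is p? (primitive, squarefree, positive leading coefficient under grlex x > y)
1. Degree: the shape is more complex than any degree-1 curve, so deg p = 2.
2. Reading off the gridlines: it crosses the y-axis at the gridline y = 0; one x-axis crossing is at x = 0.
3. The integer polynomial consistent with all of this is the stated p.

3*x^2 - 3*x*y + x + 2*y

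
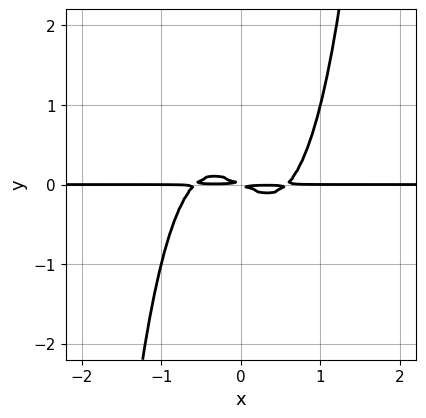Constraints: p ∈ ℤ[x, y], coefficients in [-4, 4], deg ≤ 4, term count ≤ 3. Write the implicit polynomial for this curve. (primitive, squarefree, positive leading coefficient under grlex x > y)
3*x^3*y - x*y - 2*y^2

(a) Degree: a generic line meets the curve in up to 4 points, so deg p = 4.
(b) From the axis intercepts and sections: the visible x-axis segment lies entirely on the curve.
(c) The integer polynomial consistent with all of this is the stated p.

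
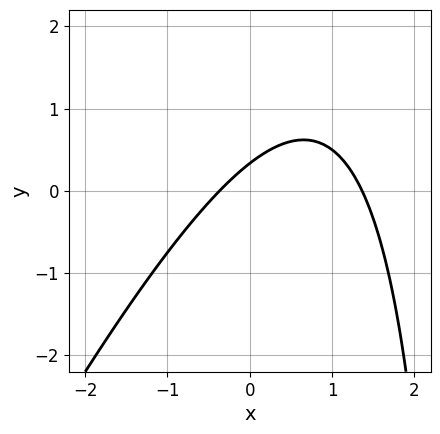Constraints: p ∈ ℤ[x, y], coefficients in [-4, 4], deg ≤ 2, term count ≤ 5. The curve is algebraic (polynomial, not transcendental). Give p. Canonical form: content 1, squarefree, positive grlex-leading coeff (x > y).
First, deg p = 2. The shape is more complex than any degree-1 curve.
Finally, matching integer coefficients to the picture gives p.

2*x^2 - x*y - 2*x + 3*y - 1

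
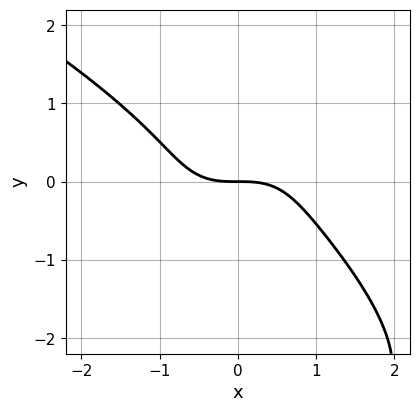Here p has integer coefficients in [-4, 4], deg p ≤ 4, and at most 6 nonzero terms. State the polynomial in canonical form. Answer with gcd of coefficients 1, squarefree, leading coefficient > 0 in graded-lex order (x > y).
Degree: the shape is more complex than any degree-3 curve, so deg p = 4.
Observable constraints: one y-axis crossing is at y = 0; it crosses the x-axis at the gridline x = 0.
Solving for integer coefficients yields p as stated.

y^4 + 2*x^3 + 3*y^3 + 3*y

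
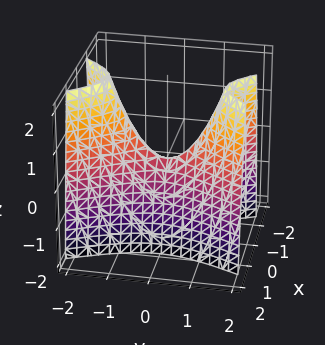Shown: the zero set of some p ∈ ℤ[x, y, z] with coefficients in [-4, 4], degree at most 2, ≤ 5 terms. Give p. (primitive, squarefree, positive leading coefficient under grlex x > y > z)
3*x^2 - y^2 + z

(a) deg p = 2.
(b) Symmetries: mirror symmetry x ↦ −x ⇒ only even powers of x; the y ↦ −y reflection is a symmetry, so y appears only in even powers.
(c) Checking where it meets the axes: it meets the y-axis at y = 0 (among the integer gridlines); it meets the x-axis at x = 0 (among the integer gridlines); it crosses the z-axis at the gridline z = 0.
(d) These observations pin down the coefficients.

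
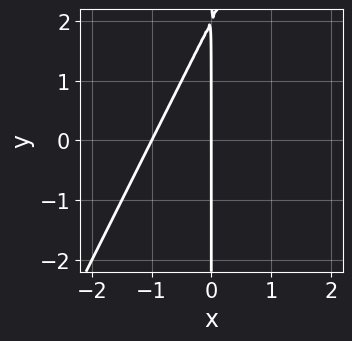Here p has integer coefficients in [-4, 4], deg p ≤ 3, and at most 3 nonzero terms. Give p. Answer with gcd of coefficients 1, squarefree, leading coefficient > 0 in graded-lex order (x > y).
The degree is 2 — the shape is more complex than any degree-1 curve.
Observable constraints: among the integer gridlines, it crosses the x-axis at x ∈ {-1, 0}; the visible y-axis segment lies entirely on the curve.
Together with the visible shape, these determine p as stated.

2*x^2 - x*y + 2*x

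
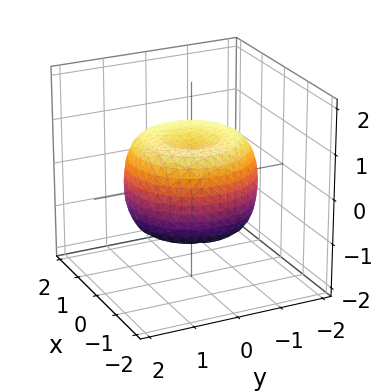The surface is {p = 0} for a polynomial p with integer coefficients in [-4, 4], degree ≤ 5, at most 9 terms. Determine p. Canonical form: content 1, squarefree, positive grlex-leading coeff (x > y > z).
2*x^4 + 4*x^2*y^2 + 2*y^4 - 3*x^2 - 3*y^2 + 3*z^2 - 2

deg p = 4.
Symmetry: the surface is invariant under rotation about z: p = q(x² + y², z).
Against the integer gridlines: a circular section at z = -1 has radius between 0 and 1.
Putting this together gives p.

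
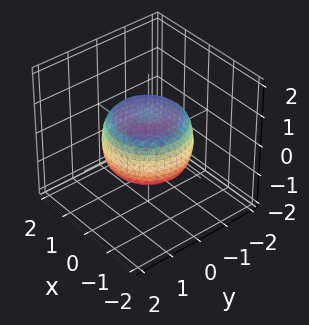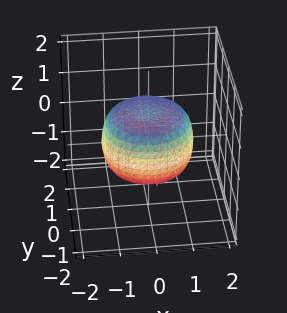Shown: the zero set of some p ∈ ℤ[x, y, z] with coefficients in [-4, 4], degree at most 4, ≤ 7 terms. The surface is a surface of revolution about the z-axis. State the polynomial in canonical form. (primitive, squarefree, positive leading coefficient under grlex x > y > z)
First, deg p = 4.
Next, symmetry: every cross-section ⟂ z is a circle, so x, y appear only via x² + y².
Next, from the axis intercepts and sections: a circular section at z = 0 has radius between 1 and 2.
Finally, these observations pin down the coefficients.

2*x^4 + 4*x^2*y^2 + 2*y^4 - 2*x^2 - 2*y^2 + 3*z^2 - 2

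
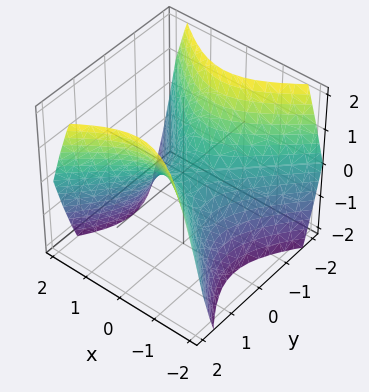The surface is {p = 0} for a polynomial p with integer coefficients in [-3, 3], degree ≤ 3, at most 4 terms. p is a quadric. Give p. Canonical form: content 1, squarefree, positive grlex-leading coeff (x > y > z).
x^2 - y^2 + z

Degree: a hyperbolic paraboloid; a quadric, so deg p = 2.
Symmetries: it's symmetric under y → −y, forcing even powers of y; mirror symmetry x ↦ −x ⇒ only even powers of x.
From the axis intercepts and sections: one y-axis crossing is at y = 0; it meets the x-axis at x = 0 (among the integer gridlines); one z-axis crossing is at z = 0.
Solving for integer coefficients yields p as stated.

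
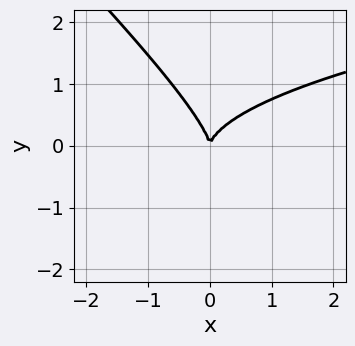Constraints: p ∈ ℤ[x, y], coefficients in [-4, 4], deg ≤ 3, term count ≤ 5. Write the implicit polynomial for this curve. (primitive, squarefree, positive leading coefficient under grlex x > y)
x*y^2 + y^3 - x^2

(a) Degree: a generic line meets the curve in up to 3 points, so deg p = 3.
(b) From the axis intercepts and sections: one x-axis crossing is at x = 0; one y-axis crossing is at y = 0.
(c) Together with the visible shape, these determine p as stated.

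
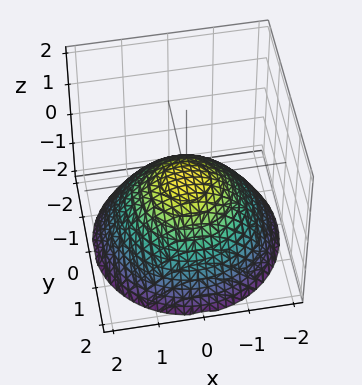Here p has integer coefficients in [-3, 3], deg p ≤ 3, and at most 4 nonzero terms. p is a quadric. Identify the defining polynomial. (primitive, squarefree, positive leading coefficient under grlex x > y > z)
x^2 + y^2 + 2*z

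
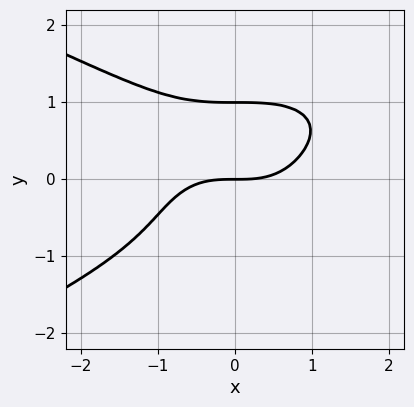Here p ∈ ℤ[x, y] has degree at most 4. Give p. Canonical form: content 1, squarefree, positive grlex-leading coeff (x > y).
2*y^4 + x^3 - 2*y

1. deg p = 4. The shape is more complex than any degree-3 curve.
2. Reading off the gridlines: one x-axis crossing is at x = 0; the y-axis gridline crossings are at y ∈ {0, 1}.
3. Together with the visible shape, these determine p as stated.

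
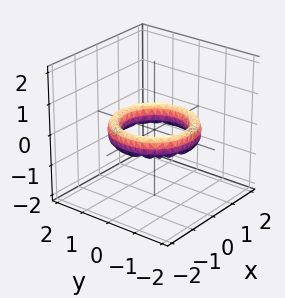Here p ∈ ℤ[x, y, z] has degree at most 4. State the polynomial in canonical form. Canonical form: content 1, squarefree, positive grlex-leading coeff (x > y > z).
First, deg p = 4. No degree-3 surface has this shape.
Then, symmetries: every cross-section ⟂ z is a circle, so x, y appear only via x² + y².
Then, from the axis intercepts and sections: the y-axis gridline crossings are at y ∈ {-1, 1}; the surface avoids every integer z-axis point in the box.
Finally, assembling these constraints gives the stated polynomial. Check: (-1, 0, 0) on the x-axis lies on the surface, and p(-1, 0, 0) = 0. ✓

x^4 + 2*x^2*y^2 + y^4 - 3*x^2 - 3*y^2 + 2*z^2 + 2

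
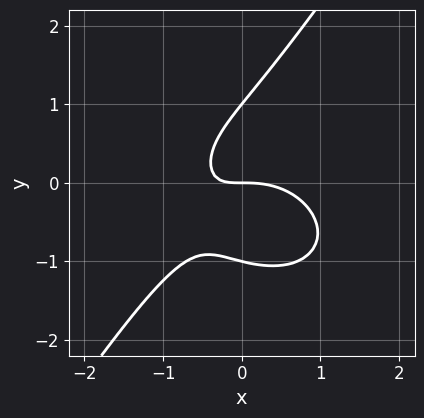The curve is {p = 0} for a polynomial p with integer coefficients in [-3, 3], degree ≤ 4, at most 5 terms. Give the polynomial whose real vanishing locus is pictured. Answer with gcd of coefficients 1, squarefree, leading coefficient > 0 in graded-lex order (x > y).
2*x^3 + 2*x*y^2 - 2*y^3 + 3*x*y + 2*y

1. deg p = 3. A generic line meets the curve in up to 3 points.
2. Checking where it meets the axes: the y-axis gridline crossings are at y ∈ {-1, 0, 1}; it meets the x-axis at x = 0 (among the integer gridlines).
3. Matching integer coefficients to the picture gives p.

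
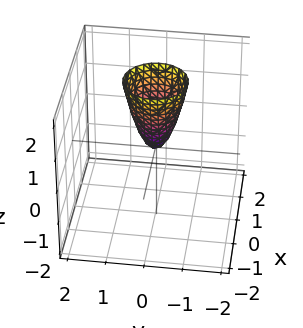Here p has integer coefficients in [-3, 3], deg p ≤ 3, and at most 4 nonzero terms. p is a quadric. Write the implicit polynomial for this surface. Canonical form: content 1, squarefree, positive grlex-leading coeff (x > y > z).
First, the degree is 2 — a paraboloid; a quadric.
Next, by symmetry, the surface is invariant under rotation about z: p = q(x² + y², z).
Next, checking where it meets the axes: a circular section at z = 1 has radius between 0 and 1; it crosses the x-axis at the gridline x = 0; one z-axis crossing is at z = 0; it crosses the y-axis at the gridline y = 0.
Finally, assembling these constraints gives the stated polynomial.

3*x^2 + 3*y^2 - z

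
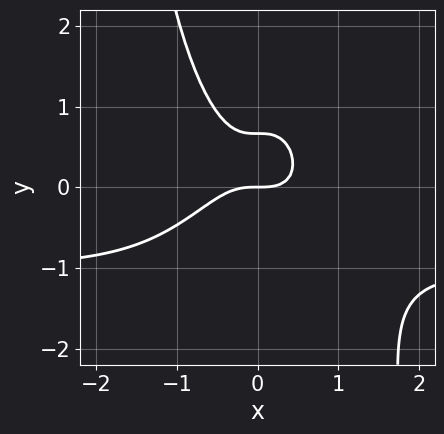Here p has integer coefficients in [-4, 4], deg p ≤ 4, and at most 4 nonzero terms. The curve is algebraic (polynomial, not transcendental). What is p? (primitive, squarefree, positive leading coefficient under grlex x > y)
3*x^3*y + 3*x^3 + 3*y^2 - 2*y

First, degree: the shape is more complex than any degree-3 curve, so deg p = 4.
Then, observable constraints: it meets the y-axis at y = 0 (among the integer gridlines); it meets the x-axis at x = 0 (among the integer gridlines).
Finally, matching integer coefficients to the picture gives p.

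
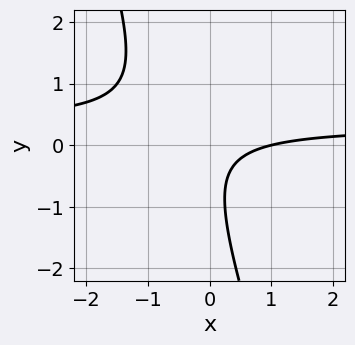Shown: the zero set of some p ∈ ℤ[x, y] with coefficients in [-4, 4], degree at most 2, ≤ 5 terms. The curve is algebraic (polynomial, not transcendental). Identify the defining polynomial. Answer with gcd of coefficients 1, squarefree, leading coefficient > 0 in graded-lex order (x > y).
3*x*y + y^2 - x + y + 1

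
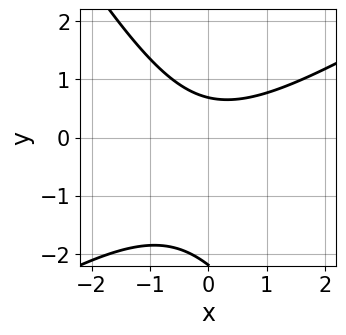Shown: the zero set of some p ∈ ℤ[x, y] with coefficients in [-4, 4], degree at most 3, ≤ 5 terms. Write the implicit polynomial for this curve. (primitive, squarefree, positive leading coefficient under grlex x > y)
1. The degree is 2 — no degree-1 curve has this shape.
2. Observable constraints: the curve avoids every integer x-axis point in the box.
3. Assembling these constraints gives the stated polynomial.

2*x^2 - 2*x*y - 2*y^2 - 3*y + 3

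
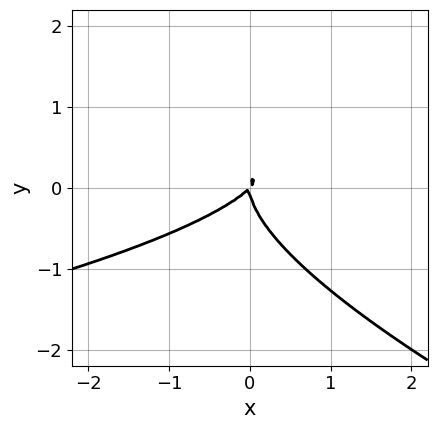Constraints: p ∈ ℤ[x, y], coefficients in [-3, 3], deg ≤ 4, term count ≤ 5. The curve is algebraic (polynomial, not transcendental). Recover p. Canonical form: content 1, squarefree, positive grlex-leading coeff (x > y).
Degree: the shape is more complex than any degree-2 curve, so deg p = 3.
Against the integer gridlines: it crosses the x-axis at the gridline x = 0; it crosses the y-axis at the gridline y = 0.
Putting this together gives p.

x*y^2 + 3*y^3 + 2*x^2 - 2*x*y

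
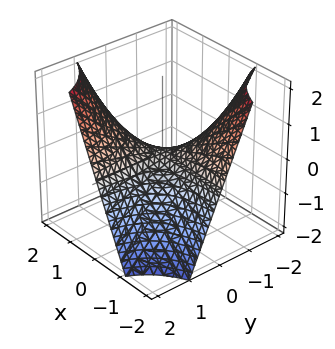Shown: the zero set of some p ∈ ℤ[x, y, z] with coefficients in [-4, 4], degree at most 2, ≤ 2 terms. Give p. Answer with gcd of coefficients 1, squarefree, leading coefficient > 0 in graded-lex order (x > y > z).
(a) Degree: a saddle surface; a quadric, so deg p = 2.
(b) From the visible intercepts: it crosses the z-axis at the gridline z = 0; the visible y-axis segment lies entirely on the surface; the visible x-axis segment lies entirely on the surface.
(c) Solving for integer coefficients yields p as stated.

x*y - z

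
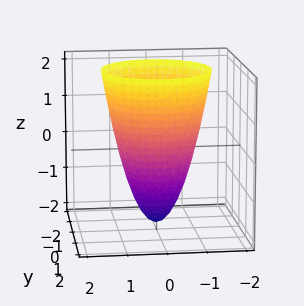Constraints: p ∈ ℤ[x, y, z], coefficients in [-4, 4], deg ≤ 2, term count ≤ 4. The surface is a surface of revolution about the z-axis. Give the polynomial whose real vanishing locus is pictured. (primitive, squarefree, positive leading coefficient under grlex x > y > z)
2*x^2 + 2*y^2 - z - 2

deg p = 2. No degree-1 surface has this shape.
By symmetry, the z-axis is an axis of rotation, so x and y enter only as x² + y².
Checking where it meets the axes: among the integer gridlines, it crosses the x-axis at x ∈ {-1, 1}; among the integer gridlines, it crosses the y-axis at y ∈ {-1, 1}.
These observations pin down the coefficients. Check: (0, 0, -2) on the z-axis lies on the surface, and p(0, 0, -2) = 0. ✓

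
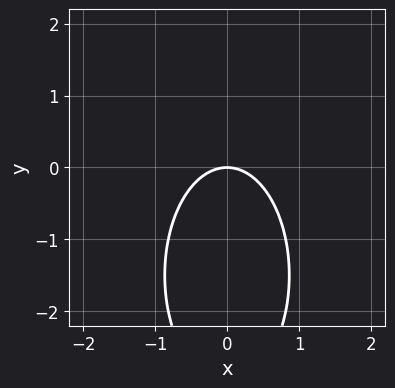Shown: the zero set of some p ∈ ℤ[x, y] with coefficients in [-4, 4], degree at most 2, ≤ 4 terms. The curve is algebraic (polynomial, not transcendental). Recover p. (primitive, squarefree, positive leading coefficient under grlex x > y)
3*x^2 + y^2 + 3*y

First, the degree is 2 — a generic line meets the curve in up to 2 points.
Next, symmetries: the x ↦ −x reflection is a symmetry, so x appears only in even powers.
Then, observable constraints: it crosses the y-axis at the gridline y = 0; one x-axis crossing is at x = 0.
Finally, matching integer coefficients to the picture gives p.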